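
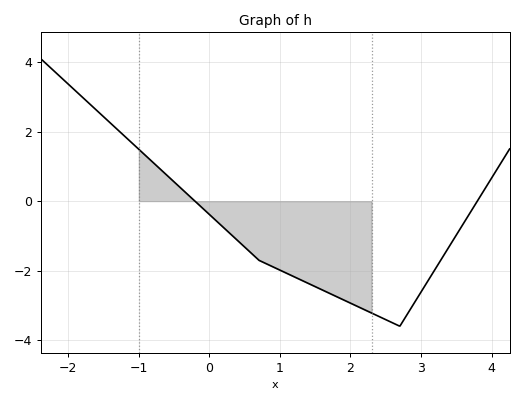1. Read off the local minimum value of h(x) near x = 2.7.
-3.6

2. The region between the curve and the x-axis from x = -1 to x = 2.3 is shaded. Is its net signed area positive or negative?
negative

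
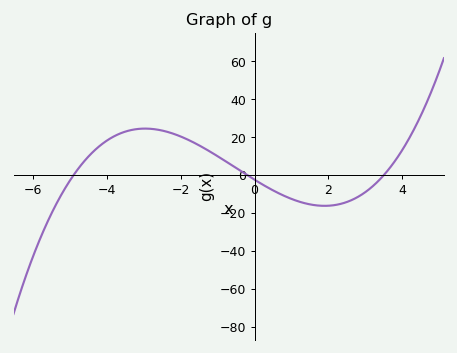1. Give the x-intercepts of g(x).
-4.8, -0.2, 3.4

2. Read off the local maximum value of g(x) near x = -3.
24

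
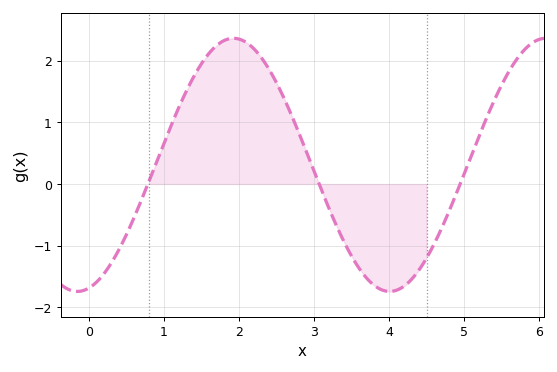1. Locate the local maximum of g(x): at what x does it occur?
1.93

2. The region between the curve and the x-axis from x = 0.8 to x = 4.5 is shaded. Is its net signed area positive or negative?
positive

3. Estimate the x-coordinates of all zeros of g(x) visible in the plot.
0.787, 3.07, 4.95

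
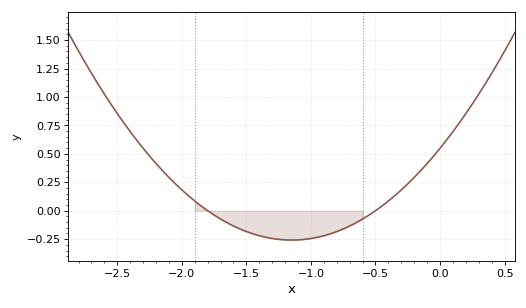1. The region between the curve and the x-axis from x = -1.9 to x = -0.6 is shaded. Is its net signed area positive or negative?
negative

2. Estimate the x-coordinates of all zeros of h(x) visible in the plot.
-1.8, -0.5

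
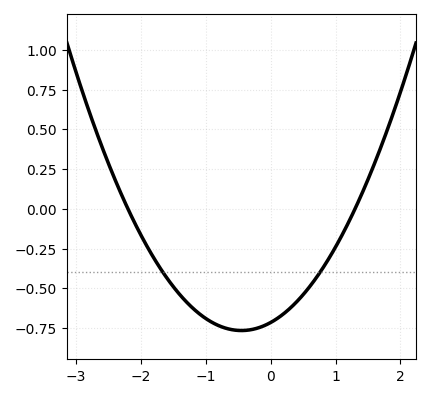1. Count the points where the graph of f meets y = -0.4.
2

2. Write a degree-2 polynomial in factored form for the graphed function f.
y = 0.25(x + 2.2)(x - 1.3)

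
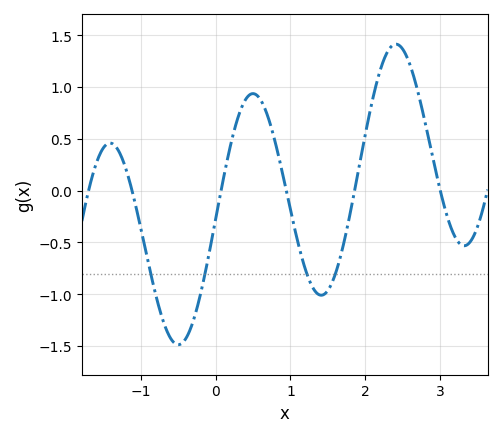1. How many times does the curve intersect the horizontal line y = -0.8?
4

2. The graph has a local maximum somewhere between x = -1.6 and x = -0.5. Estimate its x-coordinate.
-1.41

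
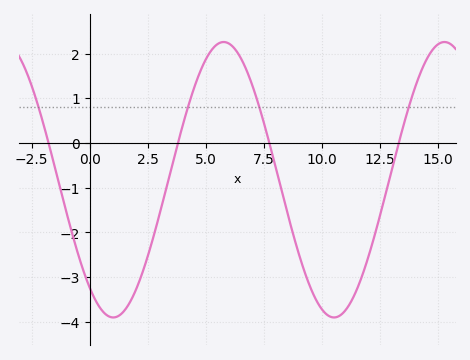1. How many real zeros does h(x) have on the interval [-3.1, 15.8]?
4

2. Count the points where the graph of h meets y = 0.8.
4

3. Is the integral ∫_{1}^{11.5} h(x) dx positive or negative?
negative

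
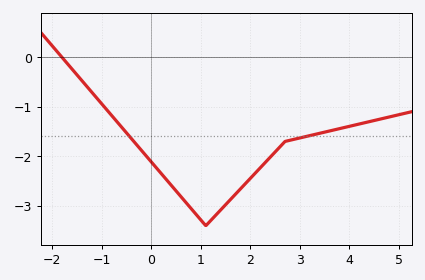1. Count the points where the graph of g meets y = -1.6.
2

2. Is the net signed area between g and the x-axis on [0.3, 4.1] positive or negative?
negative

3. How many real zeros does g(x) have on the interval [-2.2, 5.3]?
1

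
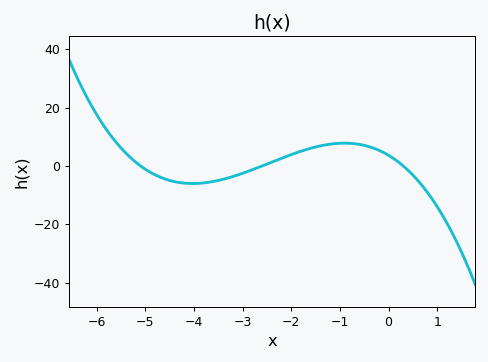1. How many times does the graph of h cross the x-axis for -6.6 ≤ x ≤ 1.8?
3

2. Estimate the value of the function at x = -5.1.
0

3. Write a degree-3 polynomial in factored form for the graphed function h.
y = -0.91(x + 5.1)(x + 2.6)(x - 0.3)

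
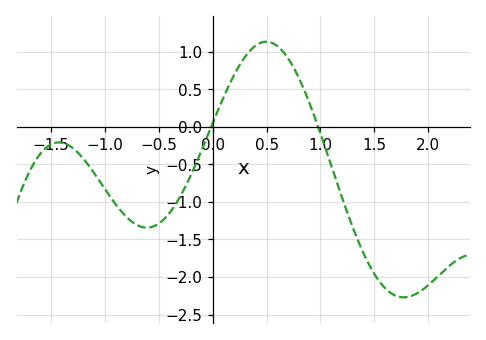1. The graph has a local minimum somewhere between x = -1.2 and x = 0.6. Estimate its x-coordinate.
-0.612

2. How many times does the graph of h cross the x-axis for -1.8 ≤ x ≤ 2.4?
2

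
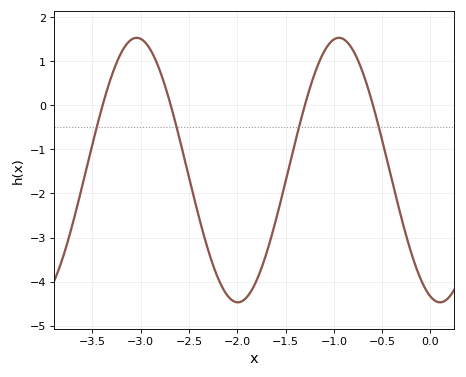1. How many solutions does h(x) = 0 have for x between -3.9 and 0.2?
4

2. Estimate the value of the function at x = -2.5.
-1.6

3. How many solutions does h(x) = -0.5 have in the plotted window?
4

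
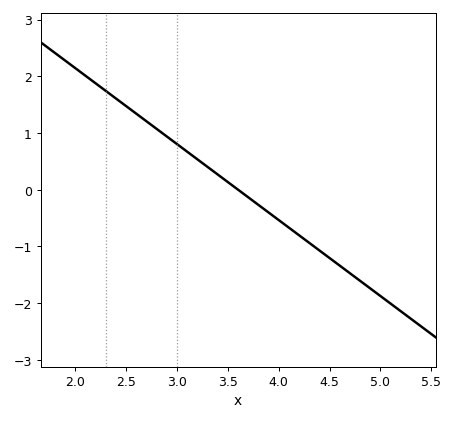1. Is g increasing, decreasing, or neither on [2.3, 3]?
decreasing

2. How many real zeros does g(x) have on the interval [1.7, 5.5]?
1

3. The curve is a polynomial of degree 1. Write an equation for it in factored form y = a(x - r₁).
y = -1.34(x - 3.6)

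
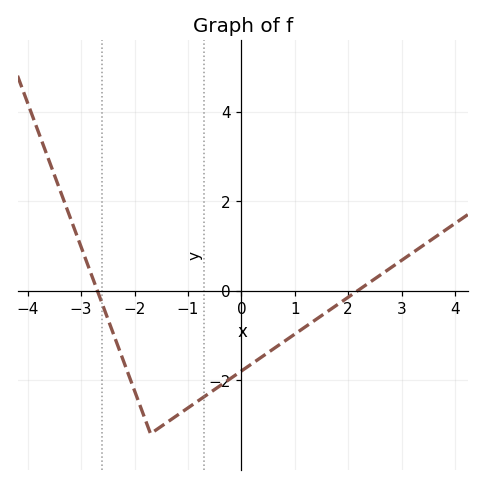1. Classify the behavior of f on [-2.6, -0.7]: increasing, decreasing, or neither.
neither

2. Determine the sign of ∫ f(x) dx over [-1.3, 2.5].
negative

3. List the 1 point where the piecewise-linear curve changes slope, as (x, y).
(-1.7, -3.2)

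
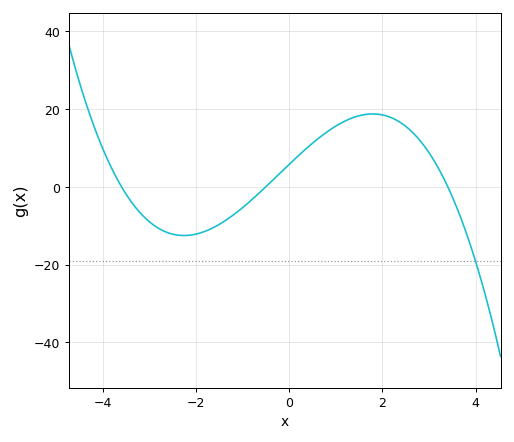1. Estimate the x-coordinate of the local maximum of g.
1.79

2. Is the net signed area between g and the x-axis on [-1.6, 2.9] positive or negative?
positive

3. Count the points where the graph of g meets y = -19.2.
1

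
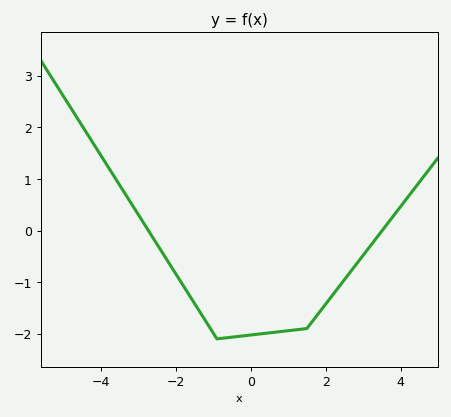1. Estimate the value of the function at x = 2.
-1.43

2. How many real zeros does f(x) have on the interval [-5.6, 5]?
2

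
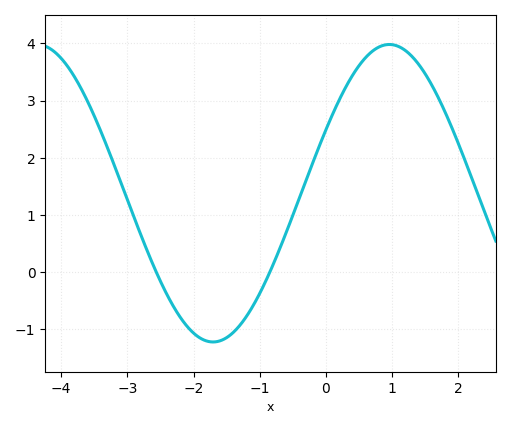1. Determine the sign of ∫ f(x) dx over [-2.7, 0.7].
positive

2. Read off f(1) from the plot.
4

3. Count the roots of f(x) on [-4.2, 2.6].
2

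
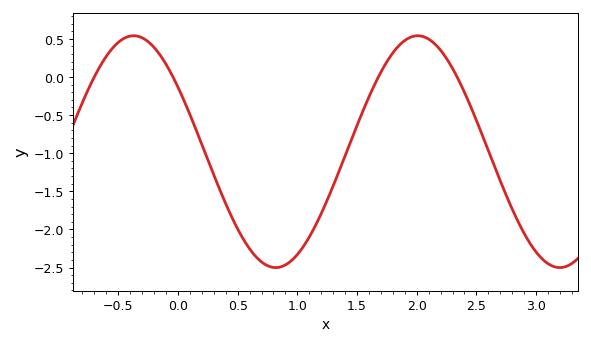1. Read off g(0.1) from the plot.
-0.493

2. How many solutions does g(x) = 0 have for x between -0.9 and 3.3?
4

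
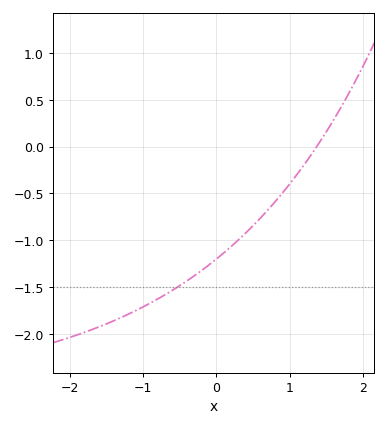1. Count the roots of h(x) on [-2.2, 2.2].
1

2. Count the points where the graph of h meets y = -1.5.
1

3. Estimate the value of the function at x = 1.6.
0.3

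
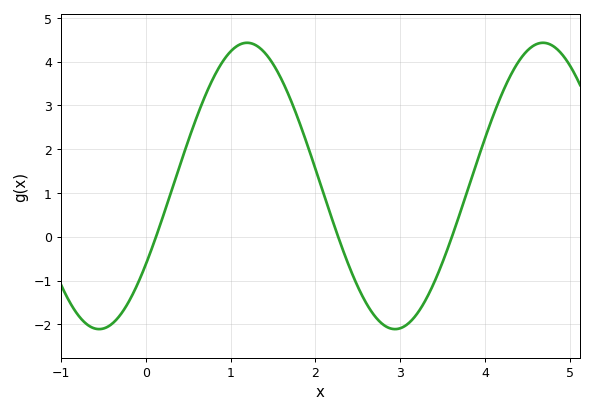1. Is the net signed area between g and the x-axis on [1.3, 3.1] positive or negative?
positive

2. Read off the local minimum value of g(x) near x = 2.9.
-2.11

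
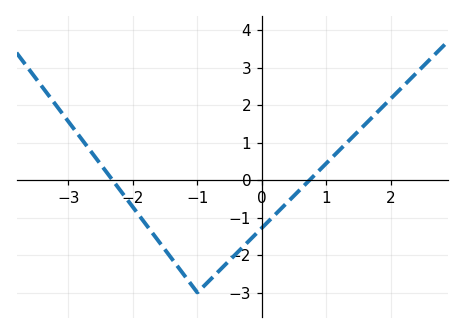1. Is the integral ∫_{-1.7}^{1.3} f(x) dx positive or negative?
negative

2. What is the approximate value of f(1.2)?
0.797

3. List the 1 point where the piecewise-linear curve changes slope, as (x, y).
(-1, -3)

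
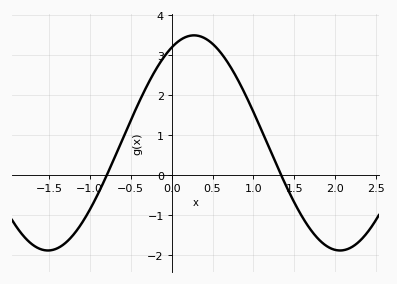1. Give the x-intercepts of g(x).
-0.793, 1.34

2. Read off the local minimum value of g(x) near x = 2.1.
-1.88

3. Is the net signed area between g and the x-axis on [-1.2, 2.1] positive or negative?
positive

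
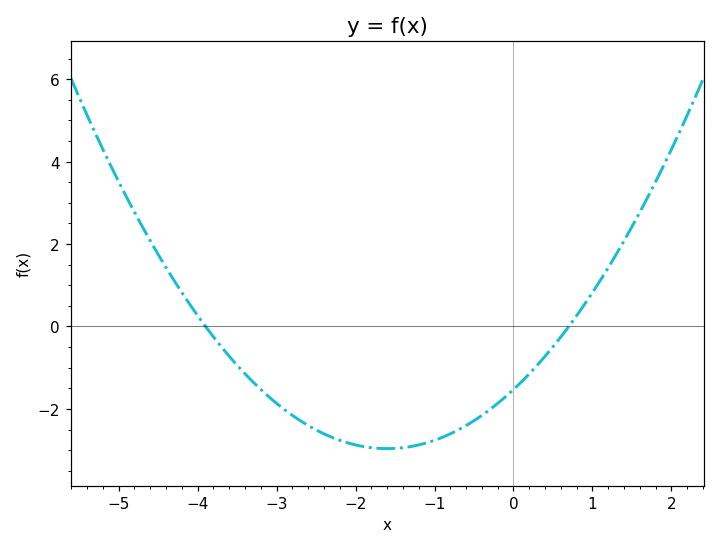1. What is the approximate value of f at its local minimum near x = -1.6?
-3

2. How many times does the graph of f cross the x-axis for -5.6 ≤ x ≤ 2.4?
2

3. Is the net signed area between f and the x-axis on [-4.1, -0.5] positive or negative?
negative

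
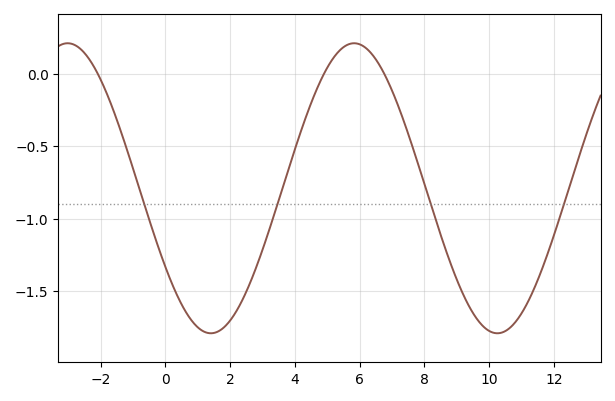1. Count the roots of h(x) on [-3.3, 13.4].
3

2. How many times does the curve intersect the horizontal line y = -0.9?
4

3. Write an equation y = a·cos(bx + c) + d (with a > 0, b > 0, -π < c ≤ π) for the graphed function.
y = 1cos(0.71x + 2.1) - 0.79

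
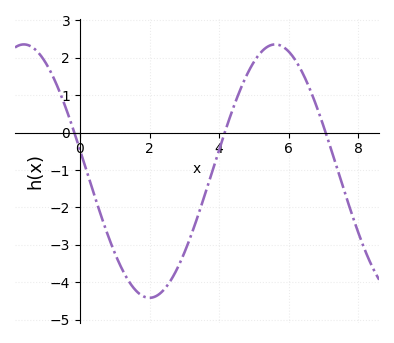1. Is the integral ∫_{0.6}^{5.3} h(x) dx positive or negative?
negative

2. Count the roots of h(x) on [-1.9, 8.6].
3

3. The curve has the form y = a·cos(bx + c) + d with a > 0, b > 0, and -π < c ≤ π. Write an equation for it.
y = 3.39cos(0.87x + 1.4) - 1.03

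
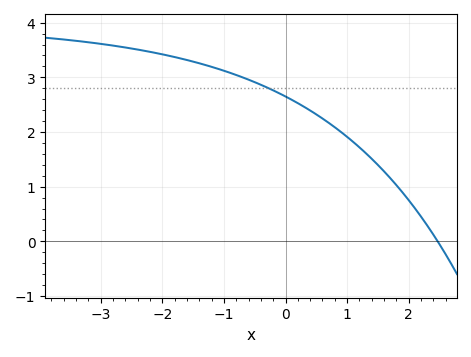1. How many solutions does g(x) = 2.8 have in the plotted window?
1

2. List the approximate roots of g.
2.5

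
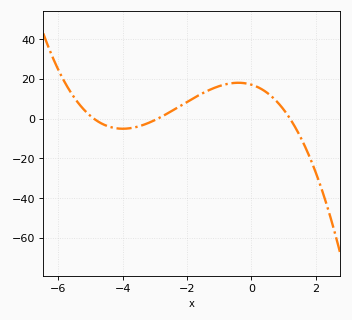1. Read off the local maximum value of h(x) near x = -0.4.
18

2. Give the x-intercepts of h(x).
-4.9, -2.9, 1.2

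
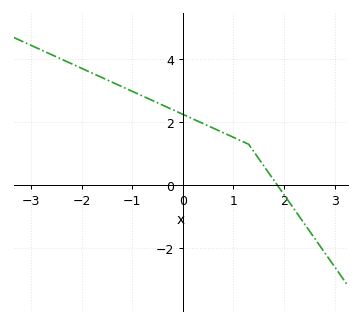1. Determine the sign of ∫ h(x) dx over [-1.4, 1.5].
positive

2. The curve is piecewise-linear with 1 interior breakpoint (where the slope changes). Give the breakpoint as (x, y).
(1.3, 1.3)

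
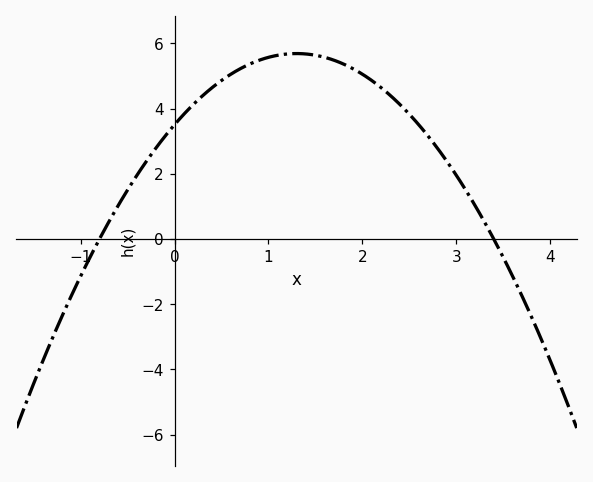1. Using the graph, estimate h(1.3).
5.69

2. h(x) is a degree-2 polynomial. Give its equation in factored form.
y = -1.29(x + 0.8)(x - 3.4)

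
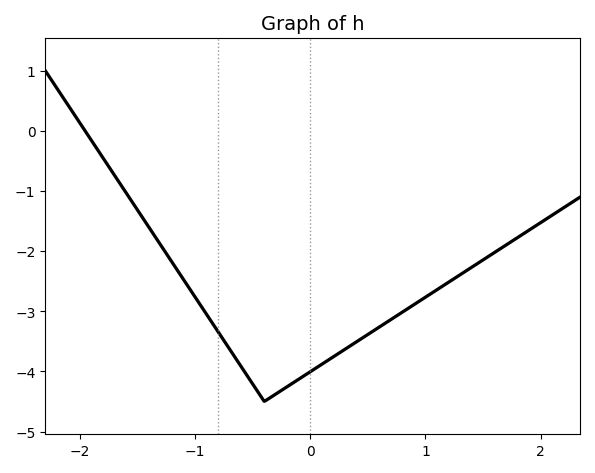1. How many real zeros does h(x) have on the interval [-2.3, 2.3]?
1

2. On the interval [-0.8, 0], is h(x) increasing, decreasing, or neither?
neither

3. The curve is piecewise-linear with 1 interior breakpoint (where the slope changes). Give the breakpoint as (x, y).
(-0.4, -4.5)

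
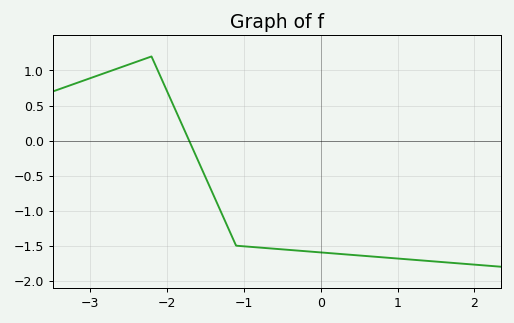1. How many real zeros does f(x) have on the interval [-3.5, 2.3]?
1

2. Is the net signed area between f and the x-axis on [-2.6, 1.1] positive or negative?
negative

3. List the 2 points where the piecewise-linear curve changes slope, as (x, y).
(-2.2, 1.2); (-1.1, -1.5)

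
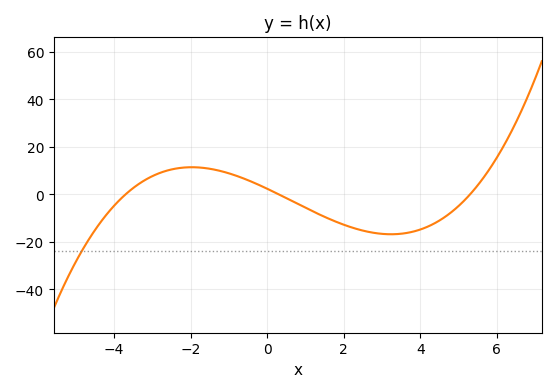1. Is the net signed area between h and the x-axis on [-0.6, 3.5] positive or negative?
negative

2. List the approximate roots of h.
-3.6, 0.2, 5.4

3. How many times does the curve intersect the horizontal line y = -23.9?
1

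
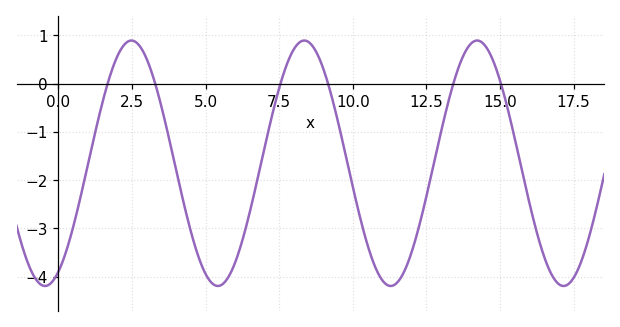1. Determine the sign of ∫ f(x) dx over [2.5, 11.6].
negative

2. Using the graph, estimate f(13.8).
0.6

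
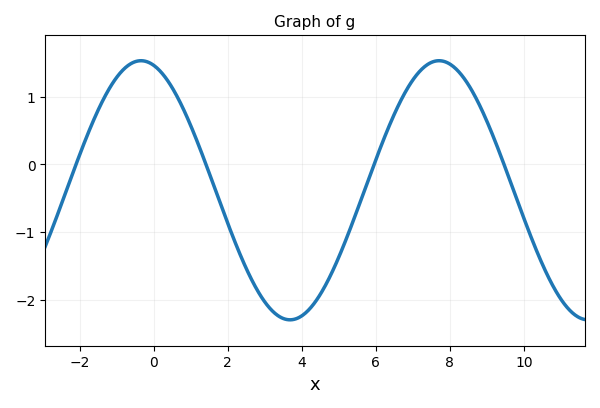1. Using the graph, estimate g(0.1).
1.4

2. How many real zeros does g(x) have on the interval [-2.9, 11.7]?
4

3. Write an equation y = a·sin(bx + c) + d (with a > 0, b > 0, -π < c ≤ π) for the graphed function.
y = 1.91sin(0.78x + 1.8) - 0.38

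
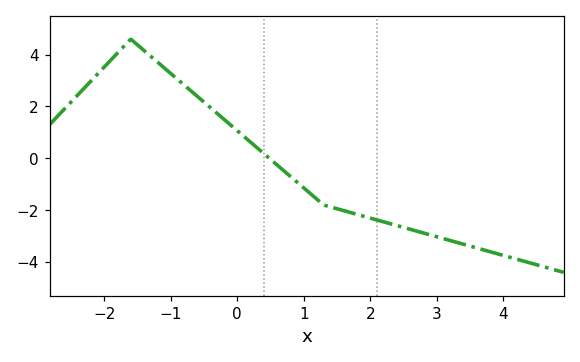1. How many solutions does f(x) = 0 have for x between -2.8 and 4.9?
1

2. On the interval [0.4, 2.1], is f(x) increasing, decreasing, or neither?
decreasing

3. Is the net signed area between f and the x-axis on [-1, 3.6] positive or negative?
negative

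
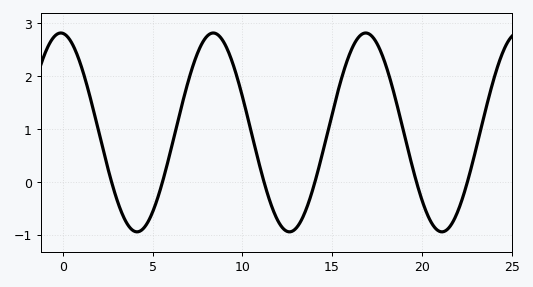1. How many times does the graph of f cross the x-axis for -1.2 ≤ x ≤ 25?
6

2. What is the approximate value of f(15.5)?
1.9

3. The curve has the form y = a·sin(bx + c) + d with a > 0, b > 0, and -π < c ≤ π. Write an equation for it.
y = 1.88sin(0.74x + 1.7) + 0.94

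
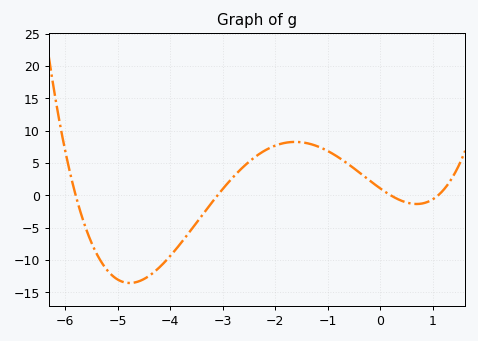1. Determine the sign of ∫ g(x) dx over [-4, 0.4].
positive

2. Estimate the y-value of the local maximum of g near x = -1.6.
8.5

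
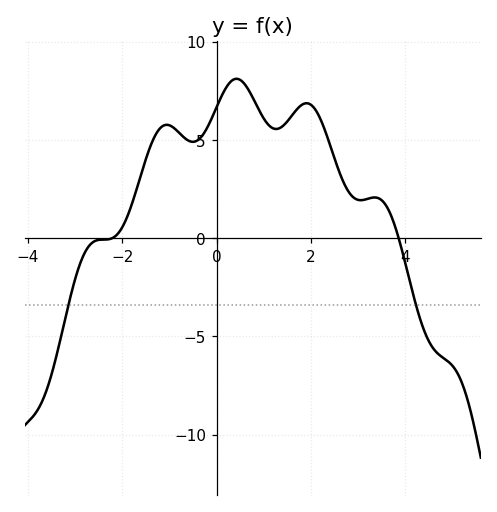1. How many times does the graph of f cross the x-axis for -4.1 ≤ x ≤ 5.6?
2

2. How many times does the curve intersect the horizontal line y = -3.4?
2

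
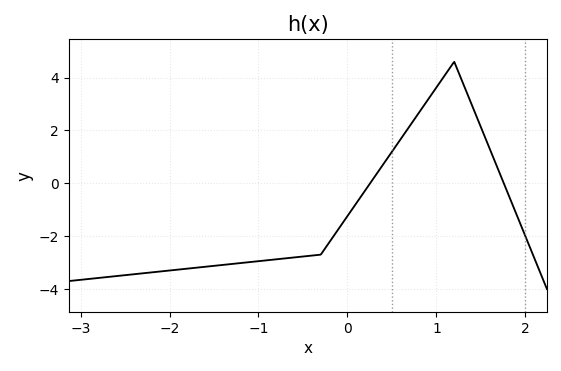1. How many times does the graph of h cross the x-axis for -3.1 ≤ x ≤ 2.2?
2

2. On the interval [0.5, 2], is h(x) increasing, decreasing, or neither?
neither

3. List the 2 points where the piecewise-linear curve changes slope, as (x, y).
(-0.3, -2.7); (1.2, 4.6)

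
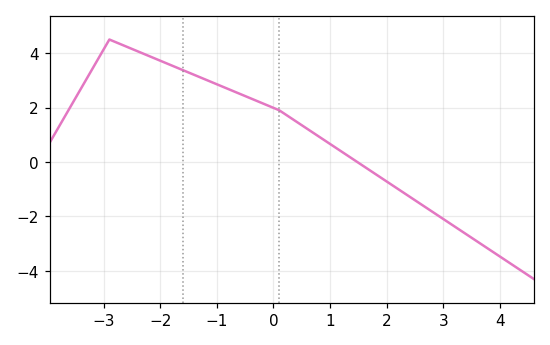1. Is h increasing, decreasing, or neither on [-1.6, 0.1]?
decreasing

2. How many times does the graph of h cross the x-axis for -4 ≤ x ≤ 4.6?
1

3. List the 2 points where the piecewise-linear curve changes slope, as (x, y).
(-2.9, 4.5); (0.1, 1.9)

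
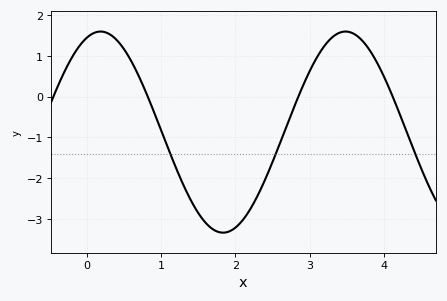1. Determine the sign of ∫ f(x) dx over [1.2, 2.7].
negative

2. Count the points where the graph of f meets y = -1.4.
3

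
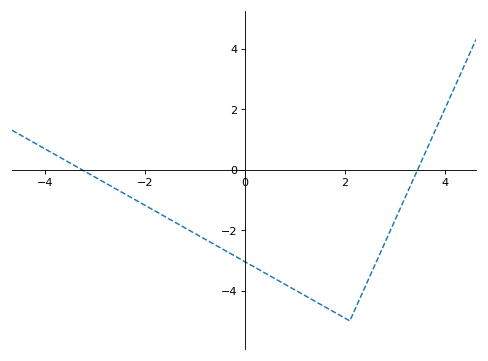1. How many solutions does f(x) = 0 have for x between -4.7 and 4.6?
2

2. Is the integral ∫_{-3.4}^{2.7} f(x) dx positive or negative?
negative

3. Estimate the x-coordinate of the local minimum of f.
2.1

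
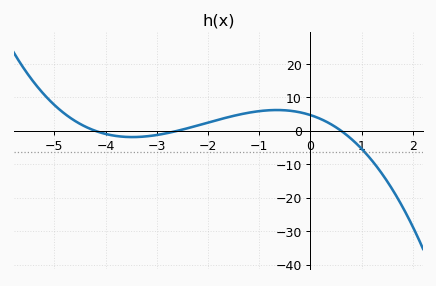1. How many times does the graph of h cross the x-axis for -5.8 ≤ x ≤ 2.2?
3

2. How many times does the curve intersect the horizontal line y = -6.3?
1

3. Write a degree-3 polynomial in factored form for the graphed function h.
y = -0.72(x + 4.2)(x + 2.6)(x - 0.6)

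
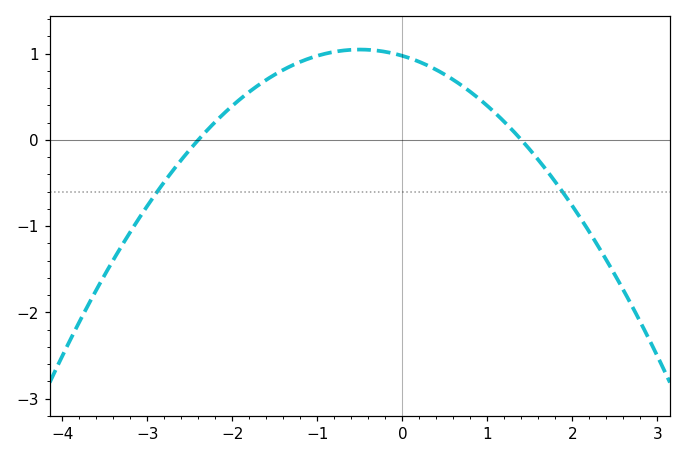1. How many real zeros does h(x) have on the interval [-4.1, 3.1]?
2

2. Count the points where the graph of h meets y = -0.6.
2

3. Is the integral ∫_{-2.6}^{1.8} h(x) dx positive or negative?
positive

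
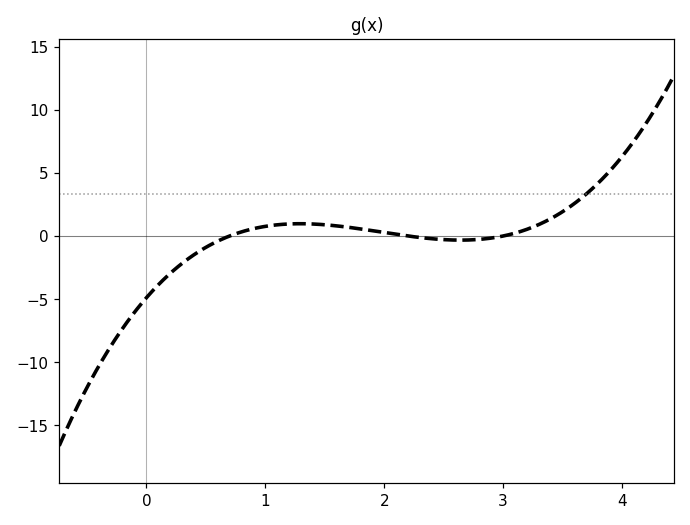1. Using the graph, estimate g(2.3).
-0.119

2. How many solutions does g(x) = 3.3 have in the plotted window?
1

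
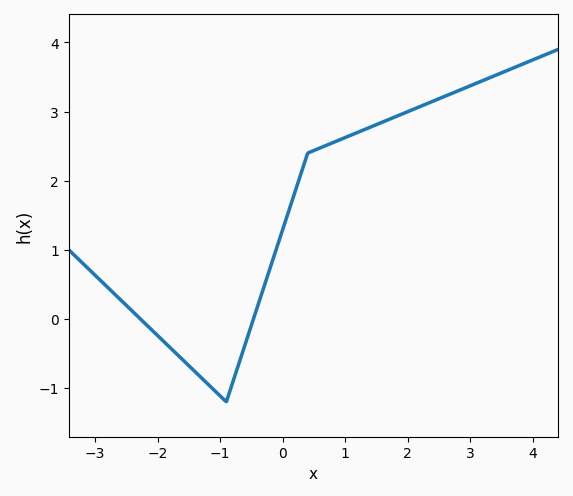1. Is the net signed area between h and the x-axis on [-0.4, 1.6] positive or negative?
positive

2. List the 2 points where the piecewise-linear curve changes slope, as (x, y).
(-0.9, -1.2); (0.4, 2.4)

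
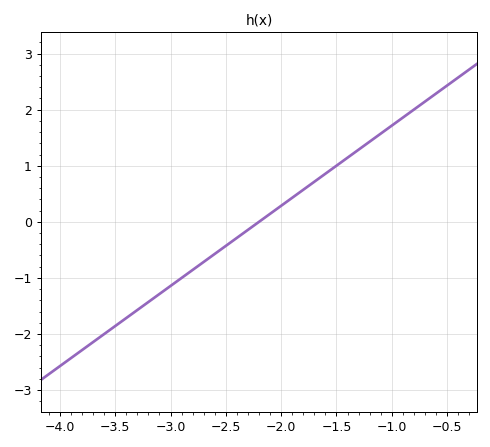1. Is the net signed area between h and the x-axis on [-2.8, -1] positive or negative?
positive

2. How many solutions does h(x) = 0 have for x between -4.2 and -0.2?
1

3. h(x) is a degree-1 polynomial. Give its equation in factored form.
y = 1.43(x + 2.2)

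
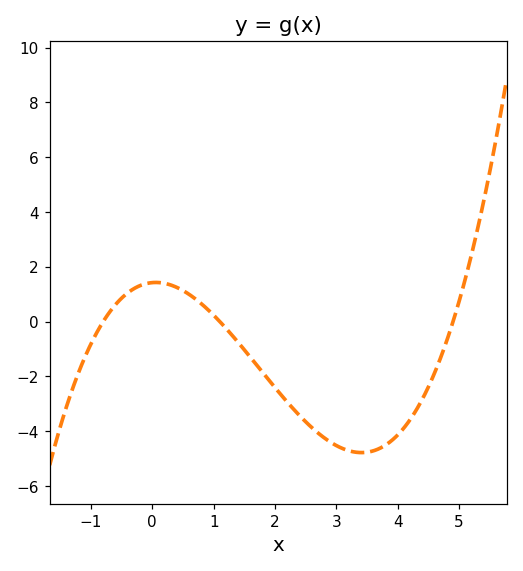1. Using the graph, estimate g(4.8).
-0.684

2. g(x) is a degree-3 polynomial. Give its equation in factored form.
y = 0.33(x + 0.8)(x - 1.1)(x - 4.9)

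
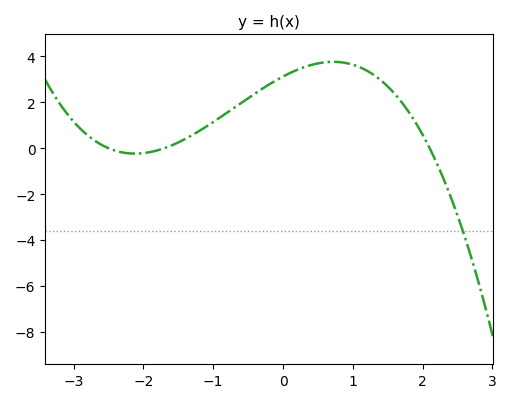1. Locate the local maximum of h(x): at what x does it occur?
0.72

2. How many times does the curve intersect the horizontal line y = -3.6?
1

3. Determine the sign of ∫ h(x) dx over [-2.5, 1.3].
positive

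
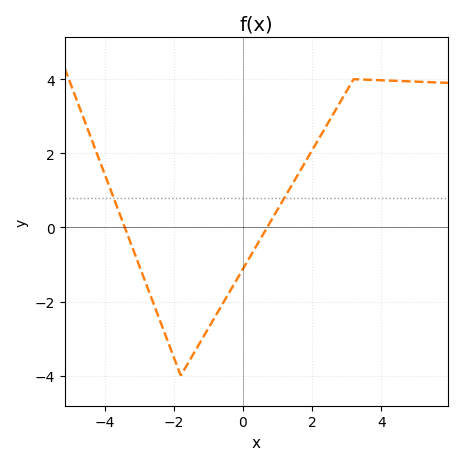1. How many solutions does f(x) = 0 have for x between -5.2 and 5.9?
2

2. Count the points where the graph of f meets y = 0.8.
2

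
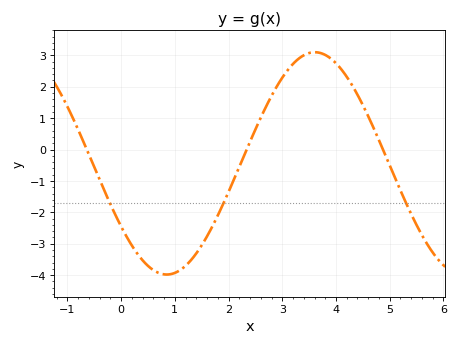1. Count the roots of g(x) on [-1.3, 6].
3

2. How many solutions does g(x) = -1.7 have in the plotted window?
3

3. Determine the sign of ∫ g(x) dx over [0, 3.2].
negative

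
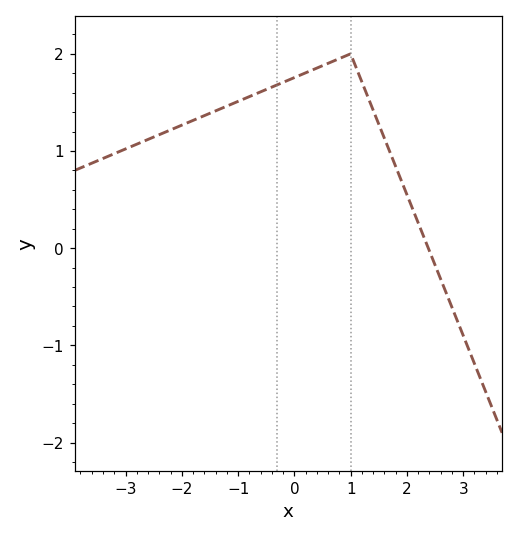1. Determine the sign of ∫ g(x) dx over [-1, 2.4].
positive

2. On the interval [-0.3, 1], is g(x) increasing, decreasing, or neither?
increasing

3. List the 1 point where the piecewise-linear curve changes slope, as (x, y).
(1, 2)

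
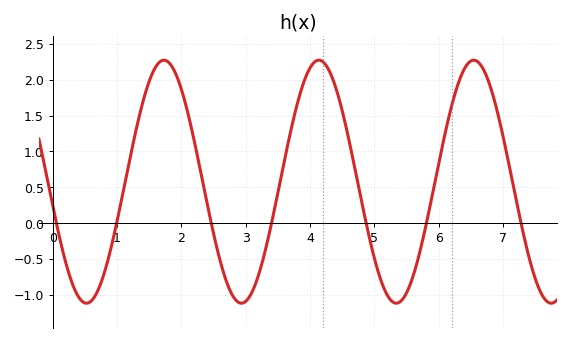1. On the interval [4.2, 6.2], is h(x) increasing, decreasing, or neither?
neither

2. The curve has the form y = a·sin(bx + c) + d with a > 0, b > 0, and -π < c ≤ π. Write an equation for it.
y = 1.69sin(2.61x - 2.94) + 0.58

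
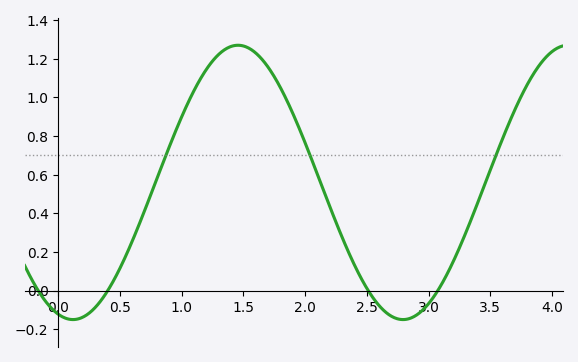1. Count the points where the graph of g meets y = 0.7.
3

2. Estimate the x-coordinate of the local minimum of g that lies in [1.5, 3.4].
2.8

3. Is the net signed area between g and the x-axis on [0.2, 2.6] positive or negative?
positive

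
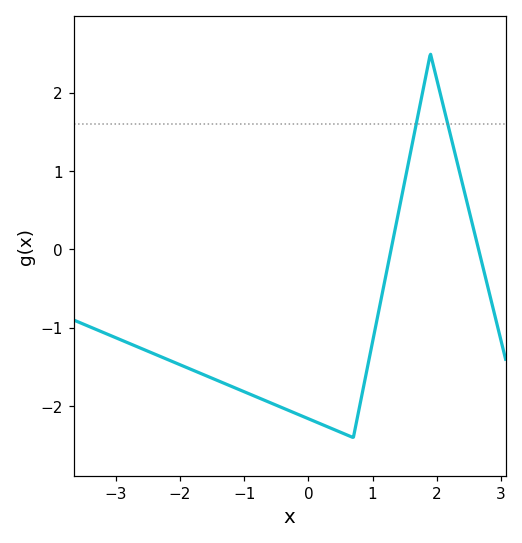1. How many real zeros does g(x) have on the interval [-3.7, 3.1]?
2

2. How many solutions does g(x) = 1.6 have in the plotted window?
2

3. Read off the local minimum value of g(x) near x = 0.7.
-2.4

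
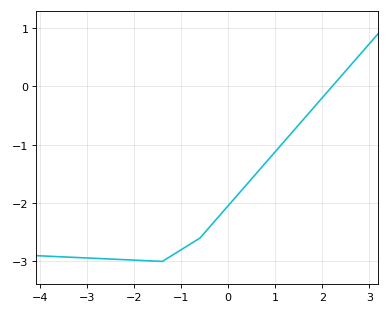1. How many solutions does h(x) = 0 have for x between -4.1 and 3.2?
1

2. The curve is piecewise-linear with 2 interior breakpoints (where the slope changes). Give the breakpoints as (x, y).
(-1.4, -3); (-0.6, -2.6)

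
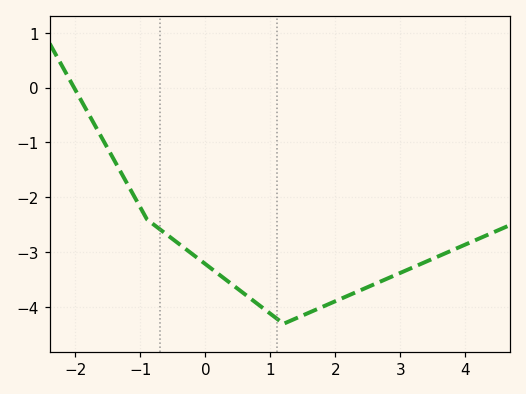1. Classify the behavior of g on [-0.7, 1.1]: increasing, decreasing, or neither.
decreasing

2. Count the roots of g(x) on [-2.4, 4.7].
1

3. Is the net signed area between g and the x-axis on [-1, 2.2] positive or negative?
negative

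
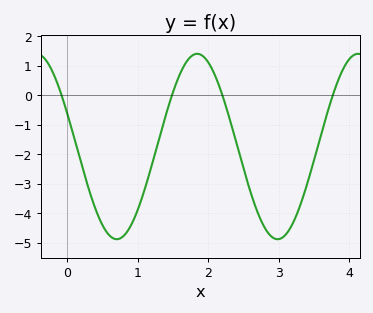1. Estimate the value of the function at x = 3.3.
-3.8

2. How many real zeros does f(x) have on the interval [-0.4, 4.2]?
4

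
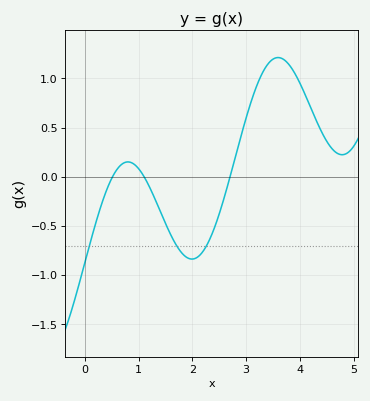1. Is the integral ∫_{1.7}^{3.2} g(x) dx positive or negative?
negative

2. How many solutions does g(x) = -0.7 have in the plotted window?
3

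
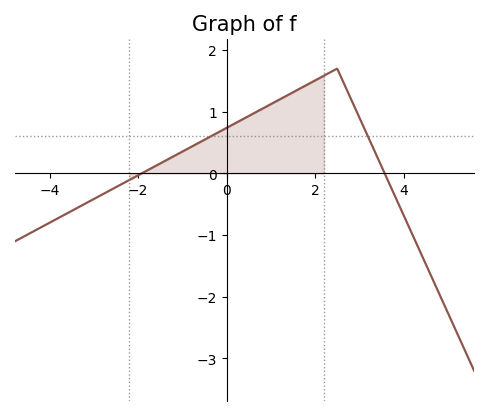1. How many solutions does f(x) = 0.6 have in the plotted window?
2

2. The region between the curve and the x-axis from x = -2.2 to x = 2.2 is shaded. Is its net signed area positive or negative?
positive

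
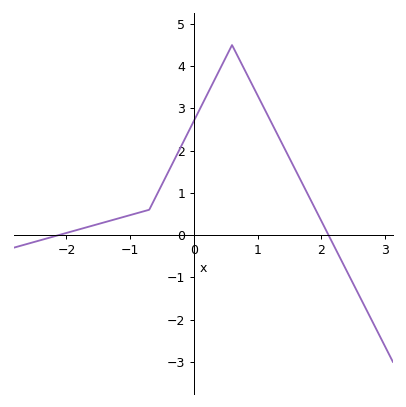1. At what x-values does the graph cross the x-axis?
-2.12, 2.12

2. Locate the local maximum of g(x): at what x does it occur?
0.6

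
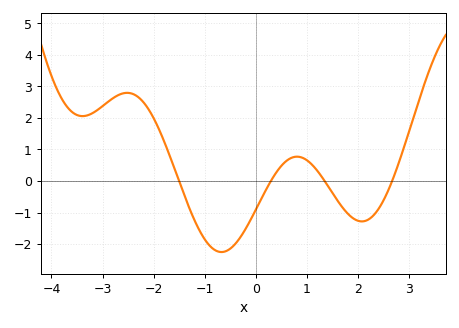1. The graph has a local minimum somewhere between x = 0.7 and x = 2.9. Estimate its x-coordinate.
2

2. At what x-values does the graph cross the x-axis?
-1.6, 0.2, 1.4, 2.6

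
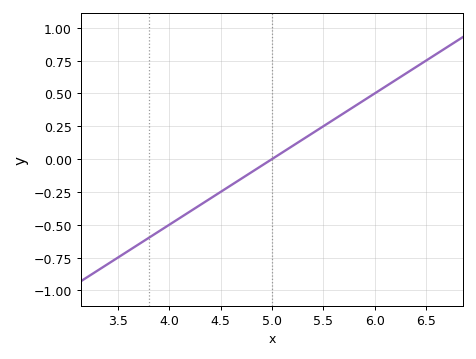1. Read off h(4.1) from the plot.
-0.45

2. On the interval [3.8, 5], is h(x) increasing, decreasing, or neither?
increasing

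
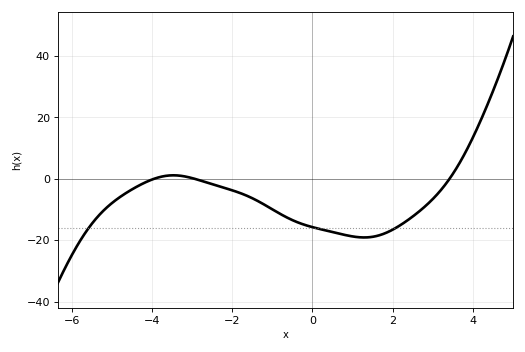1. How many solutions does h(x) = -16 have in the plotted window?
3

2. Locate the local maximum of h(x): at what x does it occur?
-3.46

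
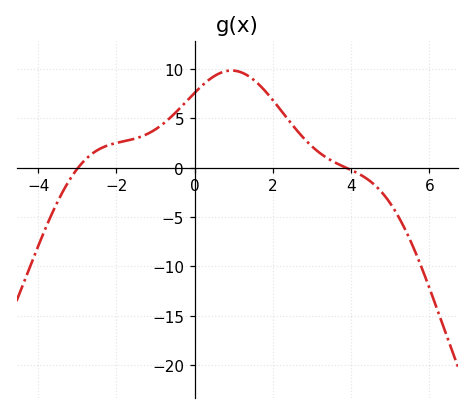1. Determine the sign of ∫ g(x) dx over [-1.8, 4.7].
positive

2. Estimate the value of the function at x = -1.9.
2.5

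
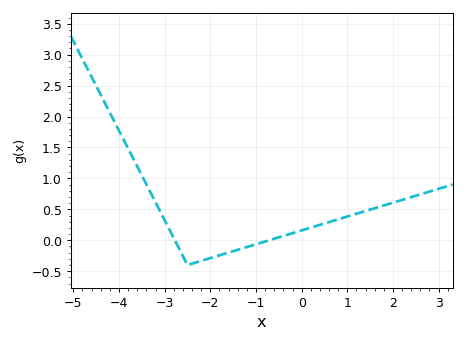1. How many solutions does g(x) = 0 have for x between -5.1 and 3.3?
2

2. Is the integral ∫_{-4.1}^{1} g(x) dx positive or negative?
positive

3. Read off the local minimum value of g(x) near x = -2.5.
-0.4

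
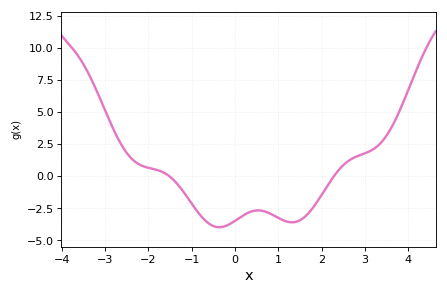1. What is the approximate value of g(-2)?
0.661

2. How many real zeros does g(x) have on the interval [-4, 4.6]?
2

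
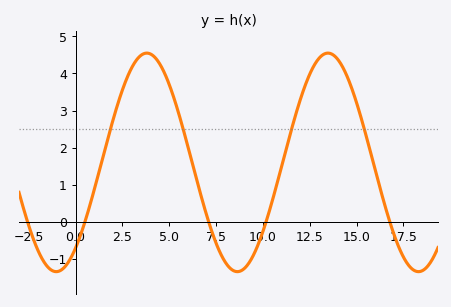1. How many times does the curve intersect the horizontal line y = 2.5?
4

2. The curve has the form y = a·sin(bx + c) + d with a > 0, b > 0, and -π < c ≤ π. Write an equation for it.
y = 2.95sin(0.65x - 0.9) + 1.6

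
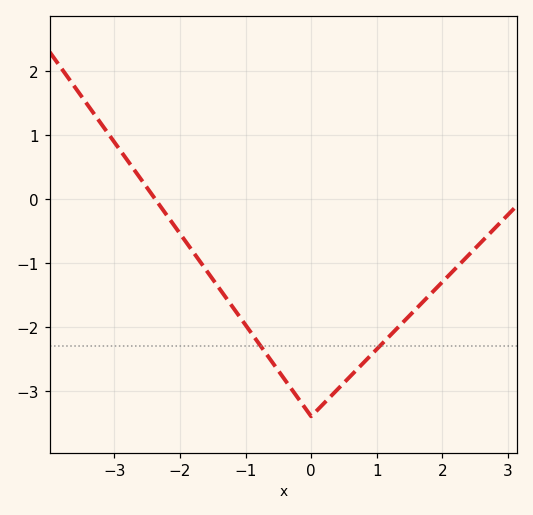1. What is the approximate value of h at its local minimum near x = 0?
-3.4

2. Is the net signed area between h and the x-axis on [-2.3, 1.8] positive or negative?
negative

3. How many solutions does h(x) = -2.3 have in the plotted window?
2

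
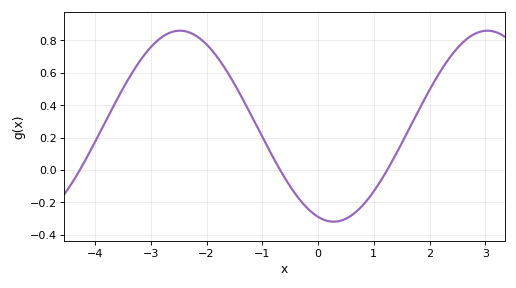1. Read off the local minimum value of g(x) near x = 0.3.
-0.32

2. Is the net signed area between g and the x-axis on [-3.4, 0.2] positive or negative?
positive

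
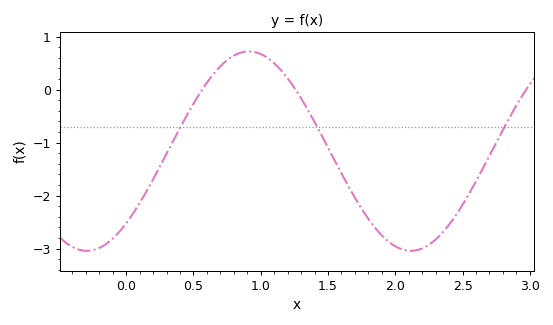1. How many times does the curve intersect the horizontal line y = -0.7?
3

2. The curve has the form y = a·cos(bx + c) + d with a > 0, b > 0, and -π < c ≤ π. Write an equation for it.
y = 1.88cos(2.61x - 2.38) - 1.16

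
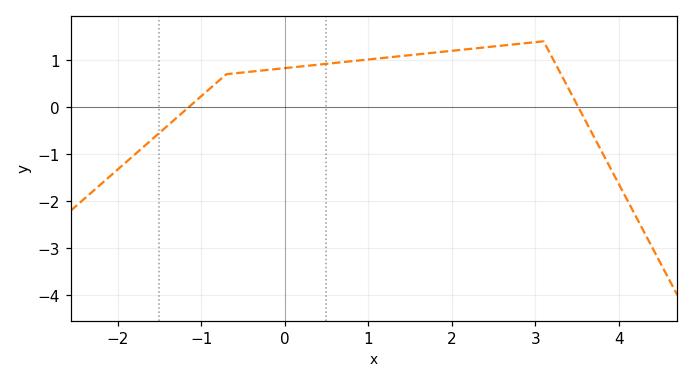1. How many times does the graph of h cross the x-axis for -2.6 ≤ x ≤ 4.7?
2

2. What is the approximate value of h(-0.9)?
0.4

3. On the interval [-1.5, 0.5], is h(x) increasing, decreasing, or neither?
increasing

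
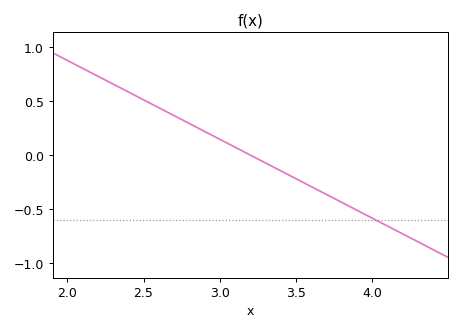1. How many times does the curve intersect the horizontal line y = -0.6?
1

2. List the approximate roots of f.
3.2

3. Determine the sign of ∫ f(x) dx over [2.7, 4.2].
negative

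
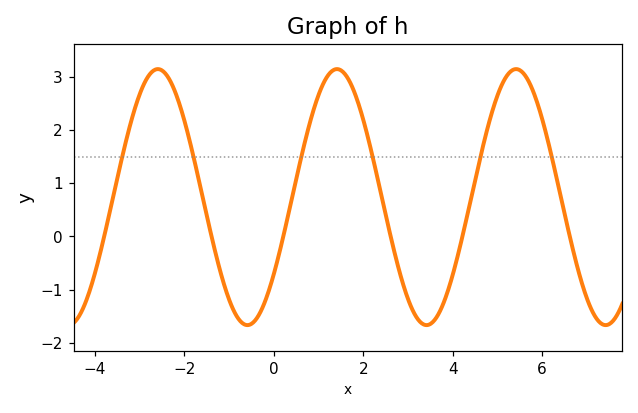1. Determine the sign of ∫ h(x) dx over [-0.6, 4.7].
positive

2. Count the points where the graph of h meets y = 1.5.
6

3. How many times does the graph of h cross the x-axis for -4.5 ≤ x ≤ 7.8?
6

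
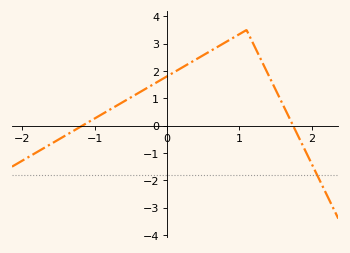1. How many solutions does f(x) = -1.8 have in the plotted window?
1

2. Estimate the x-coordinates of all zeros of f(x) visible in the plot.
-1.2, 1.7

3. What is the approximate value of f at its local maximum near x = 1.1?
3.5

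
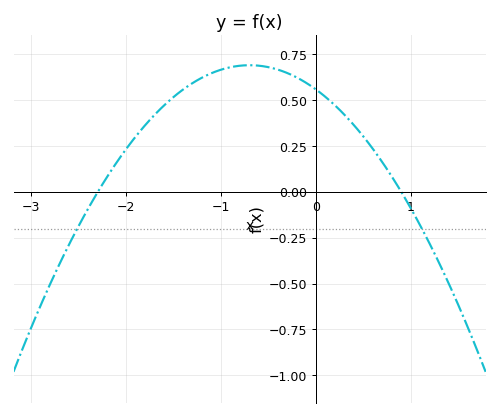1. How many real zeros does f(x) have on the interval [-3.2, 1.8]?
2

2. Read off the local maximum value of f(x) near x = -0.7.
0.7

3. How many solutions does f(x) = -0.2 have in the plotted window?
2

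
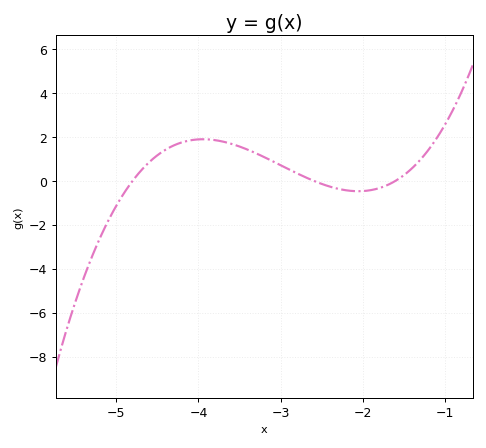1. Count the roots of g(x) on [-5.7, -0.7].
3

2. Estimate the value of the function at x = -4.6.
0.84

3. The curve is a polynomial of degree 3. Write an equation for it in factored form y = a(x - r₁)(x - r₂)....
y = 0.7(x + 4.8)(x + 2.6)(x + 1.6)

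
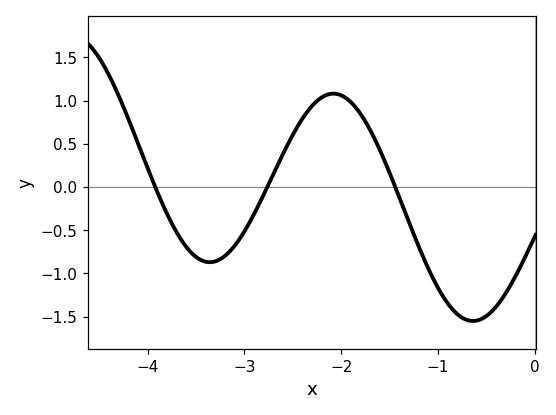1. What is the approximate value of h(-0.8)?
-1.47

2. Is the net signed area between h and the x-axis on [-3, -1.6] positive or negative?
positive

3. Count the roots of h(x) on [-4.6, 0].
3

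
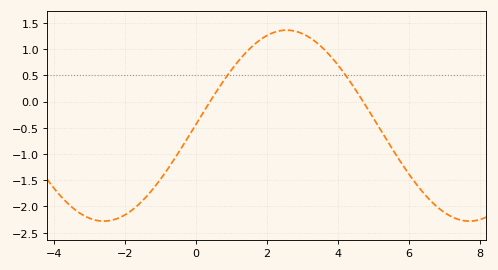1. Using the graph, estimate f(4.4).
0.329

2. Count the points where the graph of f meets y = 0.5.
2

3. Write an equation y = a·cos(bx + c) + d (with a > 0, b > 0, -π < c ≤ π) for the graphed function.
y = 1.82cos(0.61x - 1.56) - 0.46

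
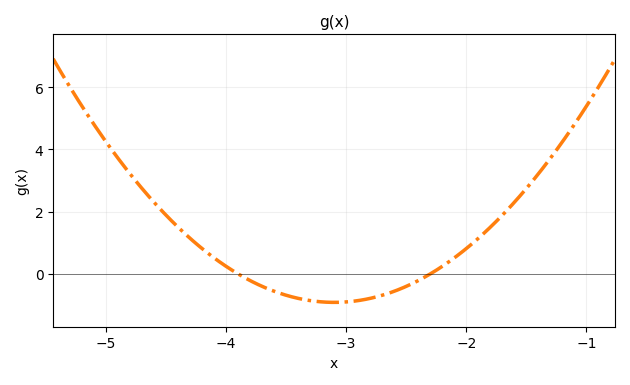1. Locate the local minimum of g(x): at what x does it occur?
-3.1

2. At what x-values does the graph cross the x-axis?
-3.9, -2.3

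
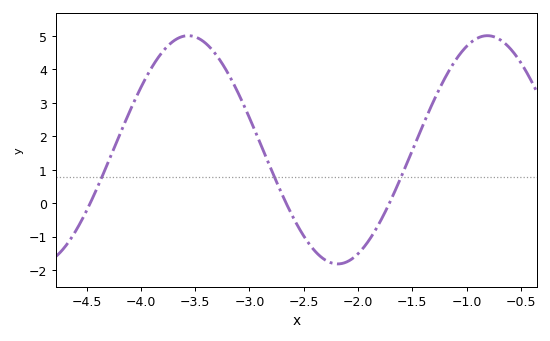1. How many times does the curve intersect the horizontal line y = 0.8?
3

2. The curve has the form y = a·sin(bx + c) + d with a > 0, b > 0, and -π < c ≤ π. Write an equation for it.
y = 3.41sin(2.3x - 2.9) + 1.6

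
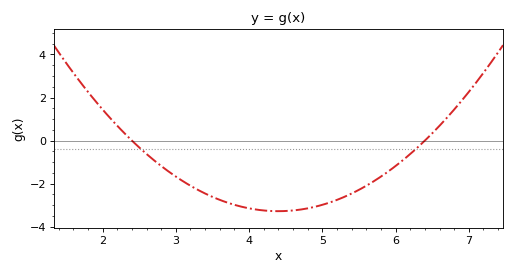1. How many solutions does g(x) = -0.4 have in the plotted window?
2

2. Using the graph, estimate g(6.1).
-0.91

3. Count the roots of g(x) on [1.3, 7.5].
2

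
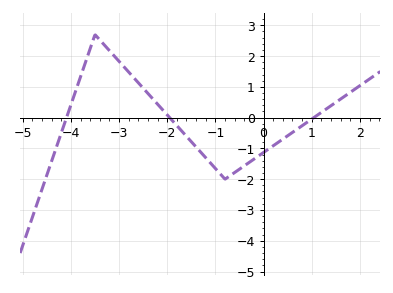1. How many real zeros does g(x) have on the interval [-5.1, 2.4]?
3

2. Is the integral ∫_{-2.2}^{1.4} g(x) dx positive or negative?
negative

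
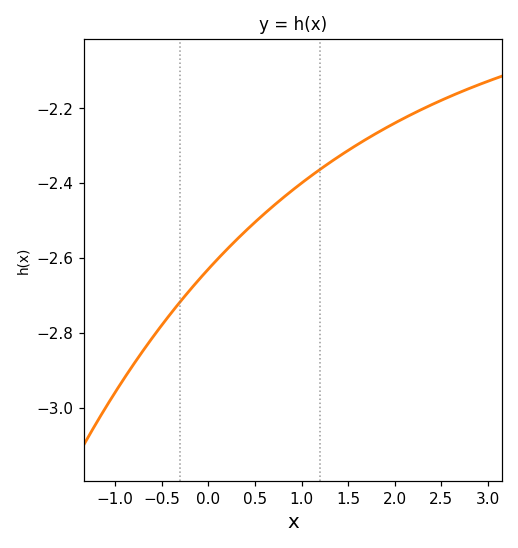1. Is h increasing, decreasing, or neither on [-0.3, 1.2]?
increasing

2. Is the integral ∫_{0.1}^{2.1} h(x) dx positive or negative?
negative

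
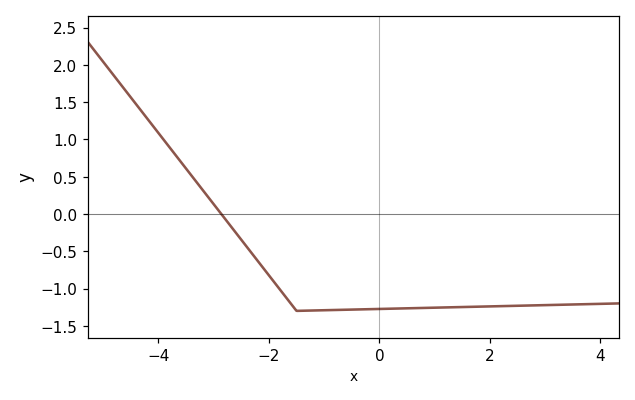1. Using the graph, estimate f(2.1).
-1.24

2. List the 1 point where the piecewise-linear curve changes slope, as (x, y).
(-1.5, -1.3)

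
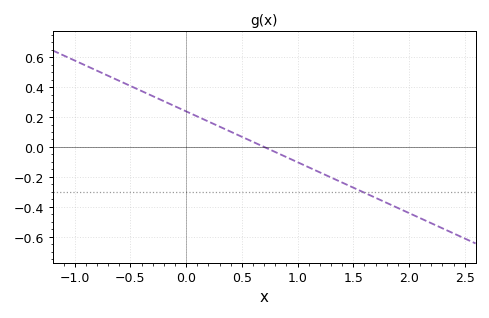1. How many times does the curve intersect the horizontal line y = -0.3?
1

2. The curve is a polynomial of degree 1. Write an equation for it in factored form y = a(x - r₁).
y = -0.34(x - 0.7)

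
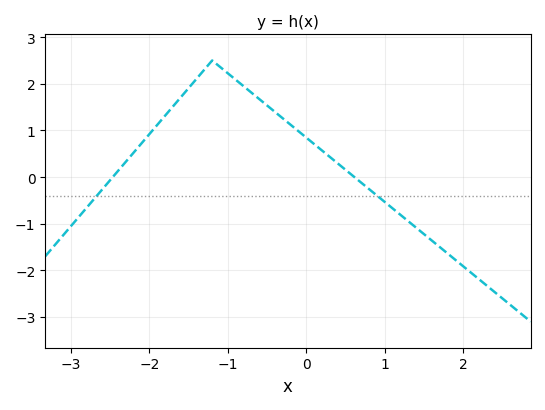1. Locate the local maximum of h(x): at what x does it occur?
-1.2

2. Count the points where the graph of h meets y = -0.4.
2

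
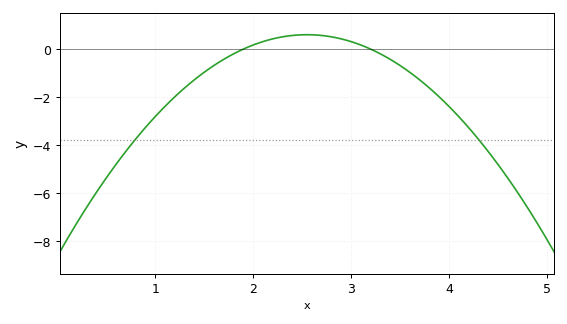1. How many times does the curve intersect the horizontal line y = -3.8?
2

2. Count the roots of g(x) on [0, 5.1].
2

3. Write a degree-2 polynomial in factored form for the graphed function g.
y = -1.42(x - 1.9)(x - 3.2)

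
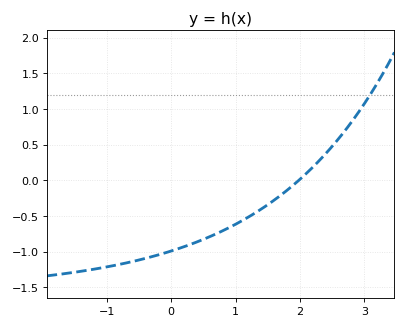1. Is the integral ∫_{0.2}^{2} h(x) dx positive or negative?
negative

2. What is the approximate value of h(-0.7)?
-1.16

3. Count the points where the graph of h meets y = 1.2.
1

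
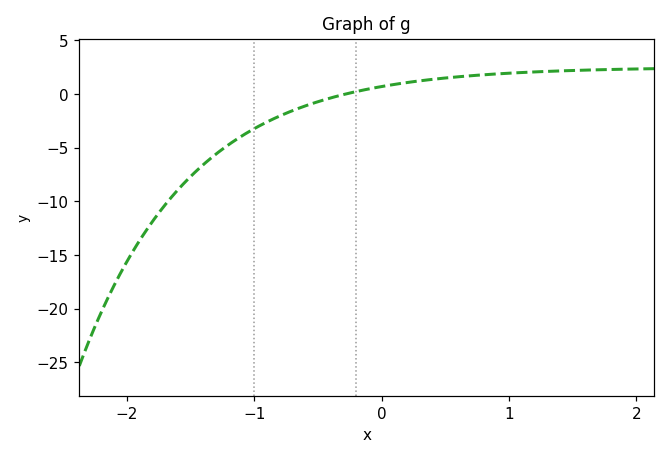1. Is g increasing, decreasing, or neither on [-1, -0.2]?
increasing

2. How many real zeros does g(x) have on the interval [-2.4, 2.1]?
1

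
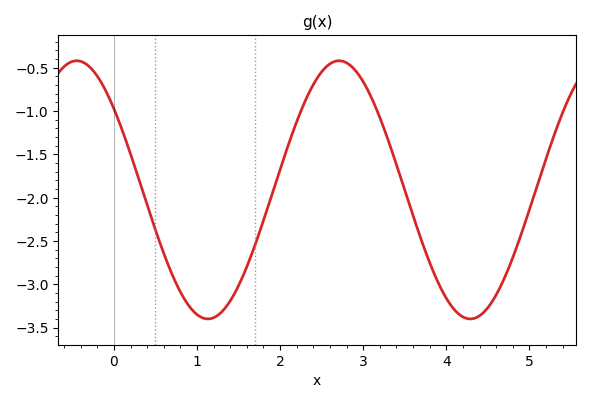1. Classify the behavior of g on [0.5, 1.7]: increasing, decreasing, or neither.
neither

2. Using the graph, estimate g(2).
-1.65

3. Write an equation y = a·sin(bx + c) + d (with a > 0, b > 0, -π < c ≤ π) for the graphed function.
y = 1.49sin(2x + 2.5) - 1.91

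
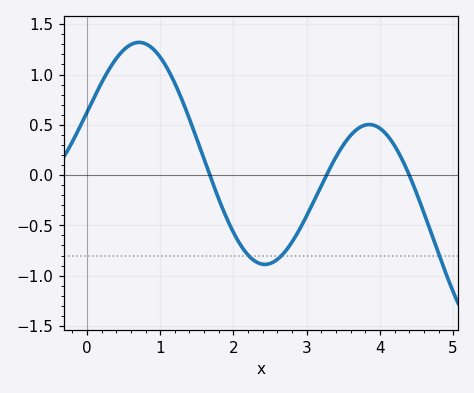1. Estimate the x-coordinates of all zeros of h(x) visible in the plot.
1.68, 3.27, 4.4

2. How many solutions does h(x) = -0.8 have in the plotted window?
3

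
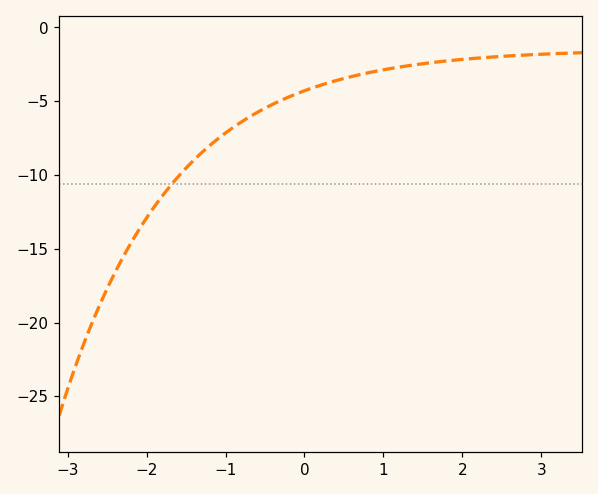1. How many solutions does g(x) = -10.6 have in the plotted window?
1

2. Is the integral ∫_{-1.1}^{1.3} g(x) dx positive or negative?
negative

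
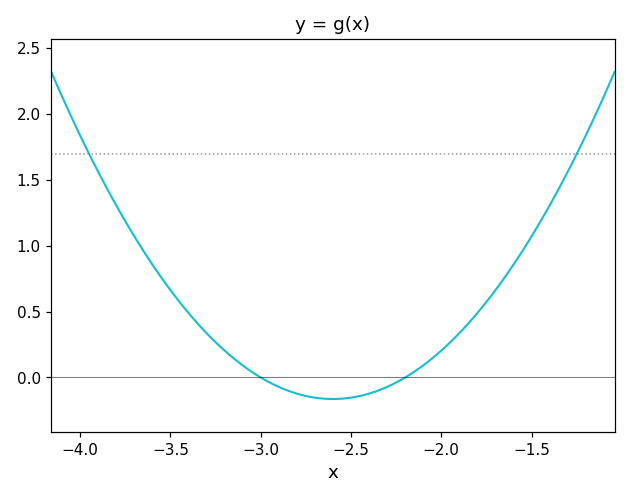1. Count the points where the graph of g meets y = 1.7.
2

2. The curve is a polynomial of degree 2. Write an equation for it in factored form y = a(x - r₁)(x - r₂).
y = 1.02(x + 3)(x + 2.2)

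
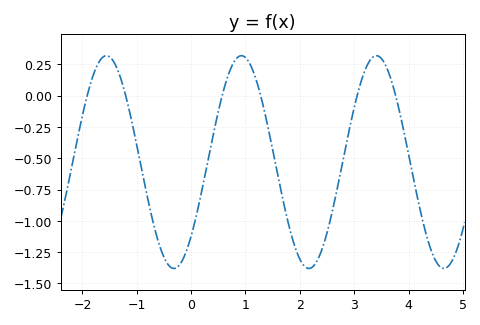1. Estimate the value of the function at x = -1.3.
0.145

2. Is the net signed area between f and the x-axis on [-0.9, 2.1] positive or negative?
negative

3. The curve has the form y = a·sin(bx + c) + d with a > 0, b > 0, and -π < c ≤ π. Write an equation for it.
y = 0.85sin(2.53x - 0.77) - 0.53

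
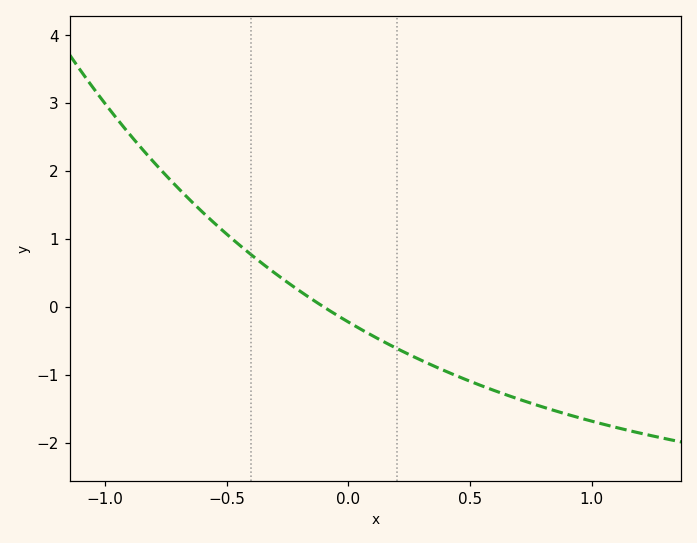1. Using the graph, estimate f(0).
-0.22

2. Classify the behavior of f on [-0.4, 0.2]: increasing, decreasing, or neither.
decreasing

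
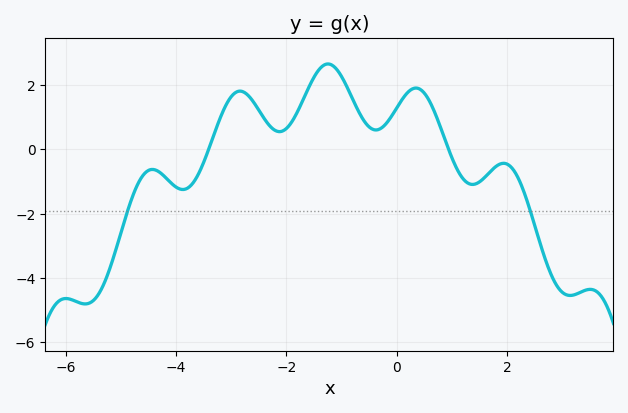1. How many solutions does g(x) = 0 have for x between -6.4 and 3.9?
2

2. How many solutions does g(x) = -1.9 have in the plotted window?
2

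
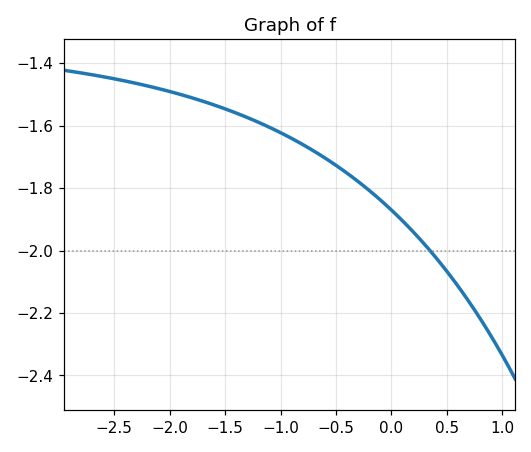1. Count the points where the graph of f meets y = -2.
1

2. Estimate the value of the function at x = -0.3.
-1.78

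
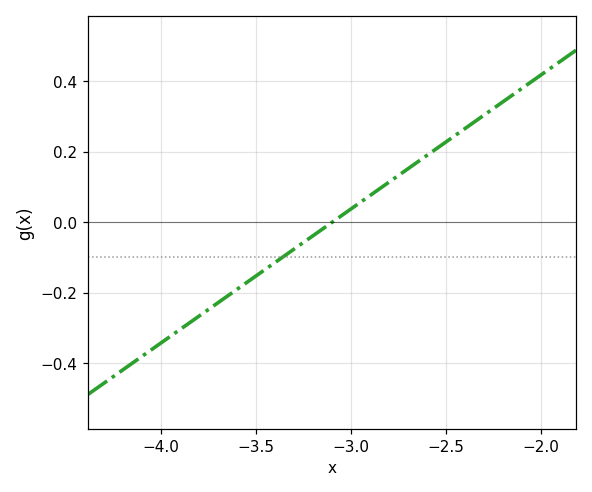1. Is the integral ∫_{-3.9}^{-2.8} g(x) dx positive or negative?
negative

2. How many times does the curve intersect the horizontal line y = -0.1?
1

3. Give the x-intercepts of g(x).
-3.1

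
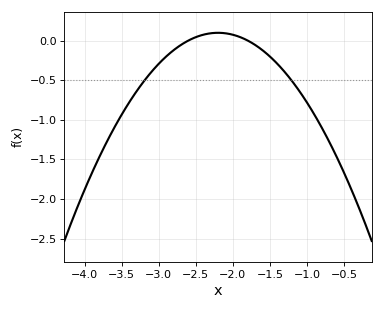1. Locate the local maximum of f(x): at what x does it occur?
-2.2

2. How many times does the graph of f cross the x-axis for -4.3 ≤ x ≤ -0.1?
2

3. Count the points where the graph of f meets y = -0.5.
2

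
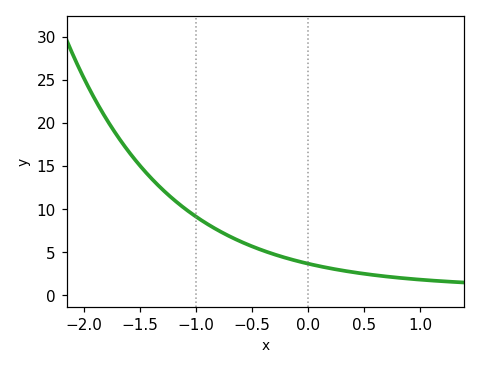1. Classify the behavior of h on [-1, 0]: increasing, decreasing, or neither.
decreasing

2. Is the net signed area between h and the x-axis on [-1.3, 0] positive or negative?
positive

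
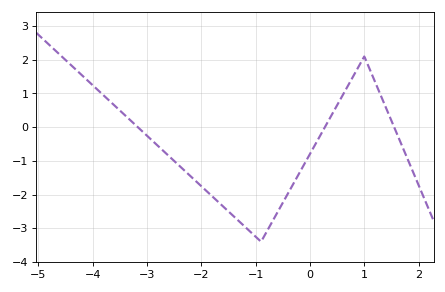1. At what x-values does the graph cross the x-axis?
-3.2, 0.3, 1.5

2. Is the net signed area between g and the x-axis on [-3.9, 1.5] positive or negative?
negative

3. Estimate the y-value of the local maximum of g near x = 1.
2.1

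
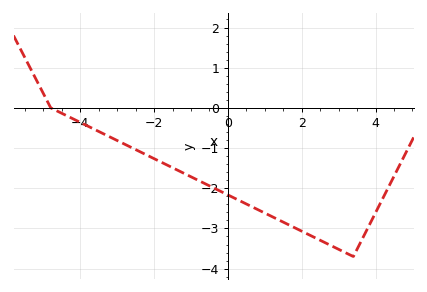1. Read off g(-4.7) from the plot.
-0.045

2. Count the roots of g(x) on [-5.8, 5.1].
1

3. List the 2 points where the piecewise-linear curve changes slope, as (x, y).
(-4.8, 0); (3.4, -3.7)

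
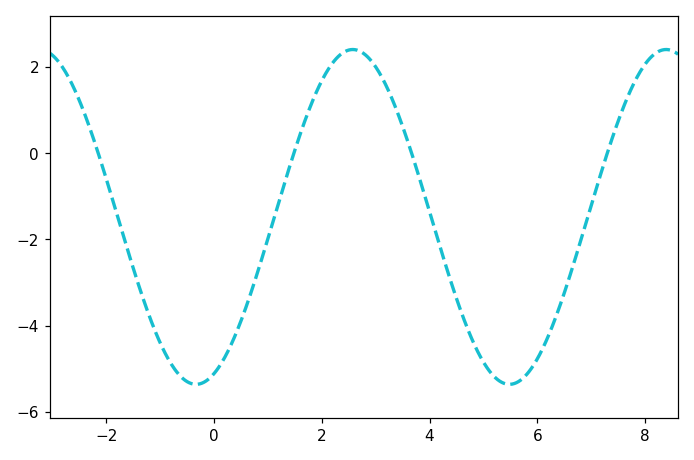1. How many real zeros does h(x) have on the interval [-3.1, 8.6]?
4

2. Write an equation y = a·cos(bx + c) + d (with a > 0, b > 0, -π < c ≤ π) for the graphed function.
y = 3.88cos(1.08x - 2.78) - 1.48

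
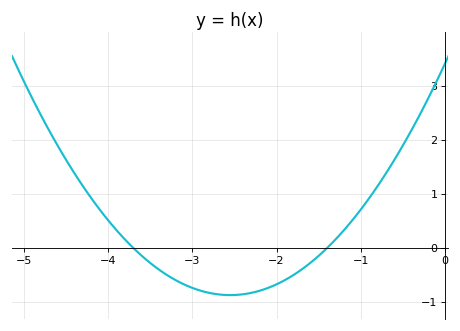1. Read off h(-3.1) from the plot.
-0.7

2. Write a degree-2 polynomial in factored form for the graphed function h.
y = 0.66(x + 3.7)(x + 1.4)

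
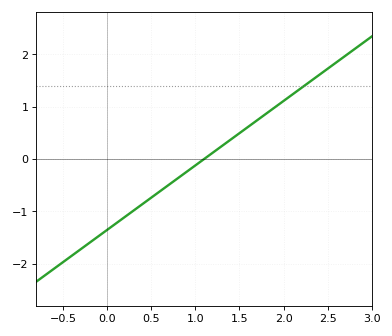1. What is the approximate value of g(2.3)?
1.5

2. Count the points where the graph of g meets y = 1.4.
1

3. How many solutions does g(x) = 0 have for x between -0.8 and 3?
1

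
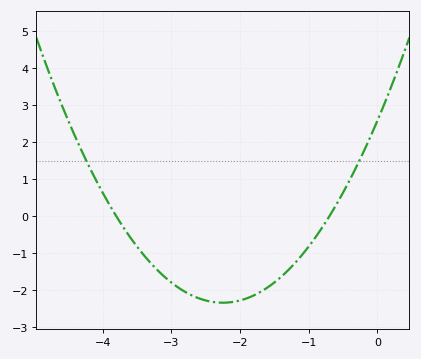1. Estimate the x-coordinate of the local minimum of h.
-2.2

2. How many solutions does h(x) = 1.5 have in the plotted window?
2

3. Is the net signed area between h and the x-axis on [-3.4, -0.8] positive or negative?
negative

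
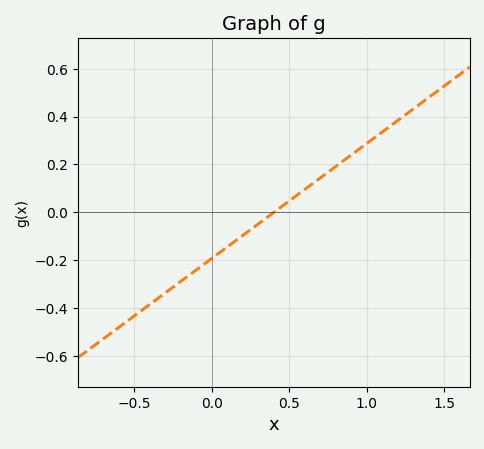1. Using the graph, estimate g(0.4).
0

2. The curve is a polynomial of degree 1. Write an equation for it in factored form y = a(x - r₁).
y = 0.48(x - 0.4)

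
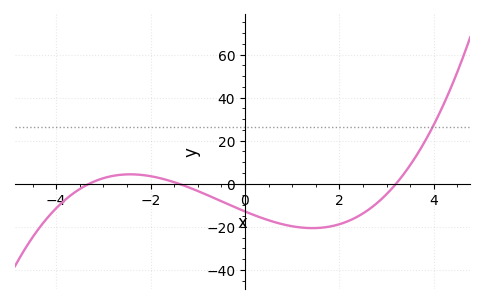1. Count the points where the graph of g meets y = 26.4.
1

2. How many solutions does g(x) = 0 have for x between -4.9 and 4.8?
3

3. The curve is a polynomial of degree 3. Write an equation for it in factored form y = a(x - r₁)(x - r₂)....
y = 0.87(x + 3.3)(x + 1.4)(x - 3.2)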